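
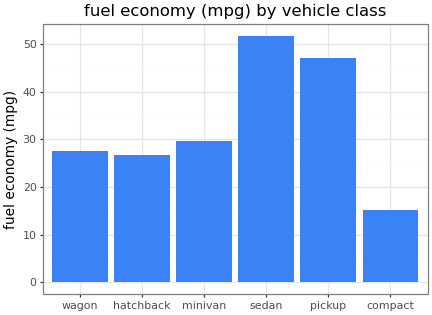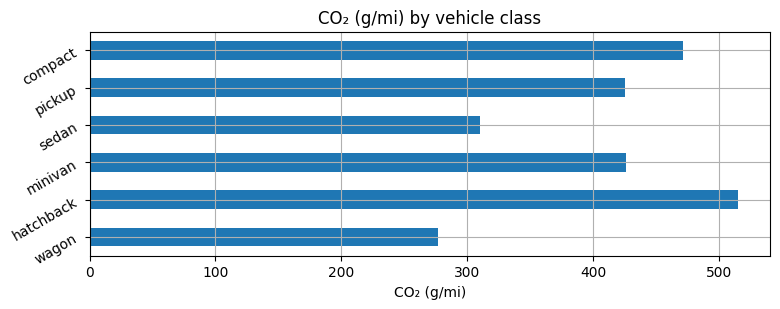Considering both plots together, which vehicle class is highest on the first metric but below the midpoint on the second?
sedan

Chart 2 median CO₂ (g/mi) ≈ 450; below-median vehicle classes: wagon, sedan, pickup. Among those, sedan has the highest fuel economy (mpg) (≈ 50).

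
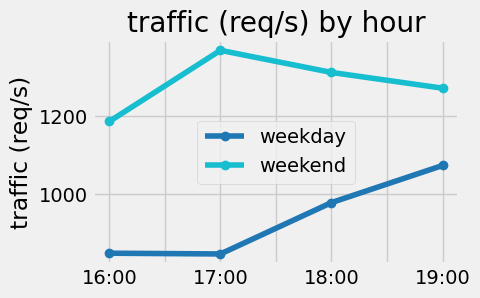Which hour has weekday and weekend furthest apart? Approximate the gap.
17:00, ≈ 500 req/s

17:00: weekday ≈ 850, weekend ≈ 1350 → gap ≈ 500. Next-largest (16:00) is only ≈ 350.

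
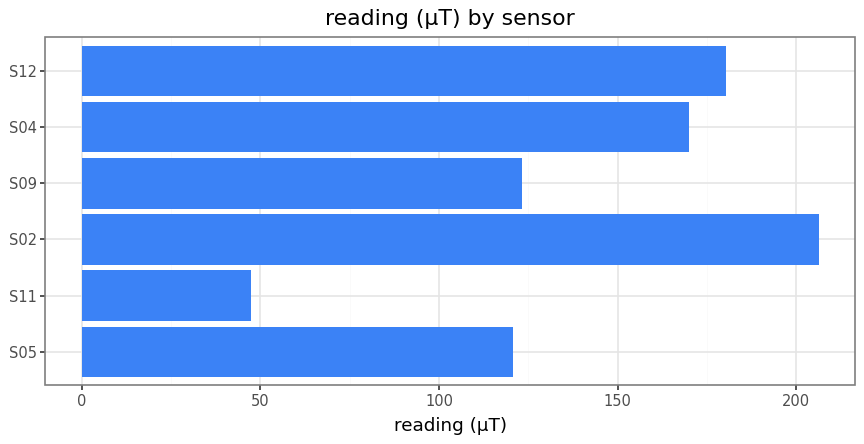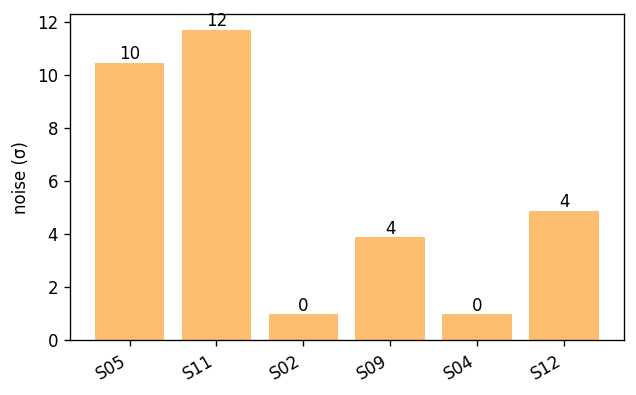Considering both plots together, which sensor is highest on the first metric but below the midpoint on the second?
Chart 2 median noise (σ) ≈ 4; below-median sensors: S02, S09, S04. Among those, S02 has the highest reading (µT) (≈ 200).

S02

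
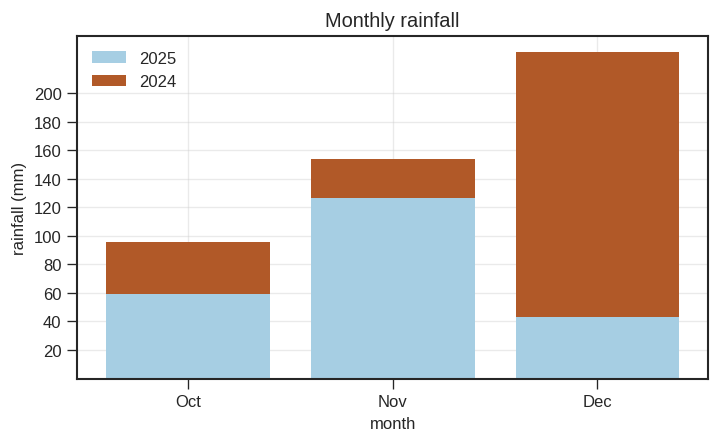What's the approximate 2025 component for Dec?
≈ 40

2025 top ≈ 40, bottom ≈ 0; segment ≈ 40.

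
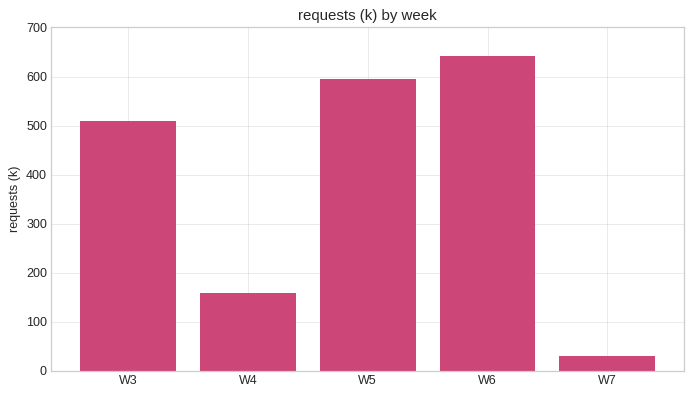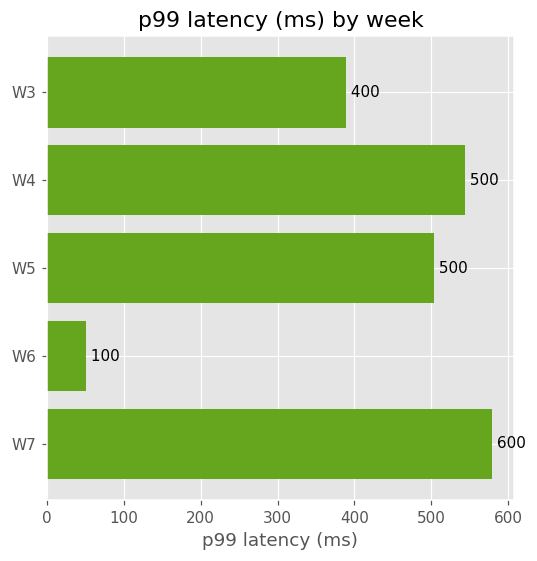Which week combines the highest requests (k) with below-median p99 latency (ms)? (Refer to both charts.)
W6

Chart 2 median p99 latency (ms) ≈ 500; below-median weeks: W3, W6. Among those, W6 has the highest requests (k) (≈ 600).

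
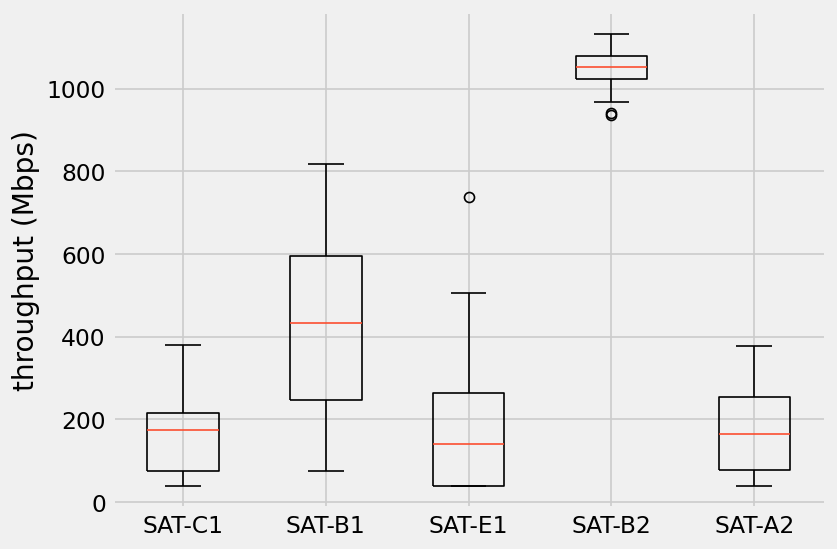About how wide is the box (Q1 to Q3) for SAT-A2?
≈ 200

Q3 ≈ 300, Q1 ≈ 100; IQR ≈ 200.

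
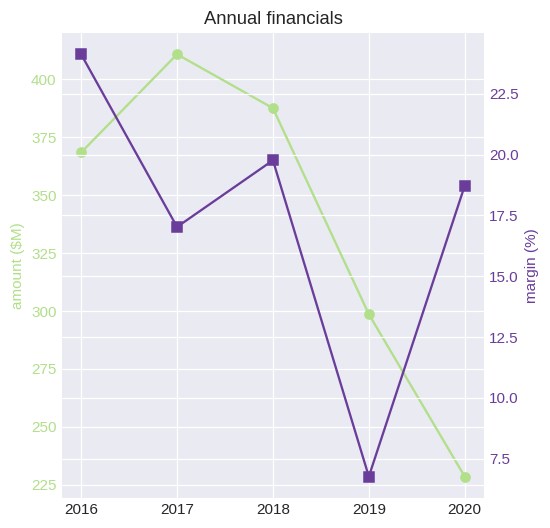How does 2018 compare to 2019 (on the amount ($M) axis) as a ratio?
≈ 1.27×

2018 ≈ 380, 2019 ≈ 300; 380/300 ≈ 1.27.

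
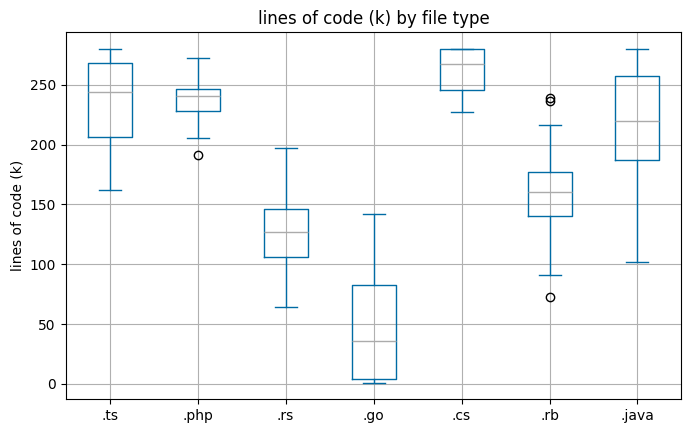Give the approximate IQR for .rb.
≈ 40

Q3 ≈ 180, Q1 ≈ 140; IQR ≈ 40.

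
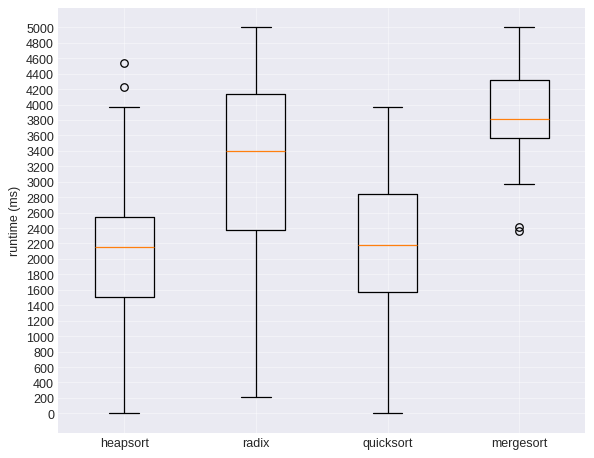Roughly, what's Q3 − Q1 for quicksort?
≈ 1200

Q3 ≈ 2800, Q1 ≈ 1600; IQR ≈ 1200.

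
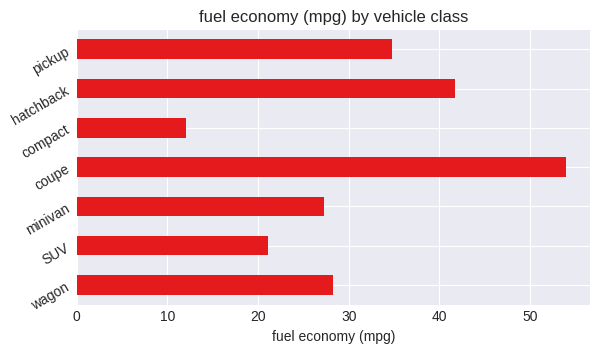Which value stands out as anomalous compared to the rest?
coupe

coupe ≈ 55; the rest sit between ≈ 10 and ≈ 40.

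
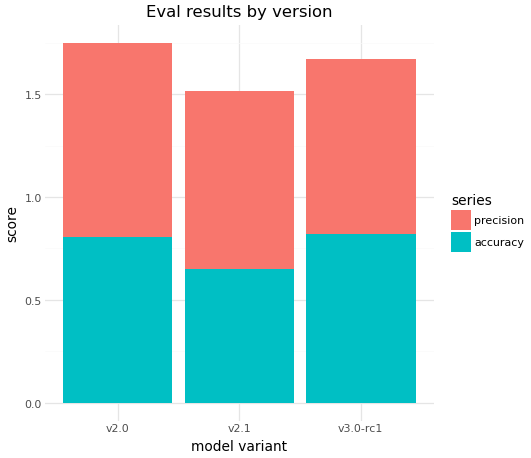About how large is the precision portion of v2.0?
precision top ≈ 1.8, bottom ≈ 0.8; segment ≈ 1.0.

≈ 1.0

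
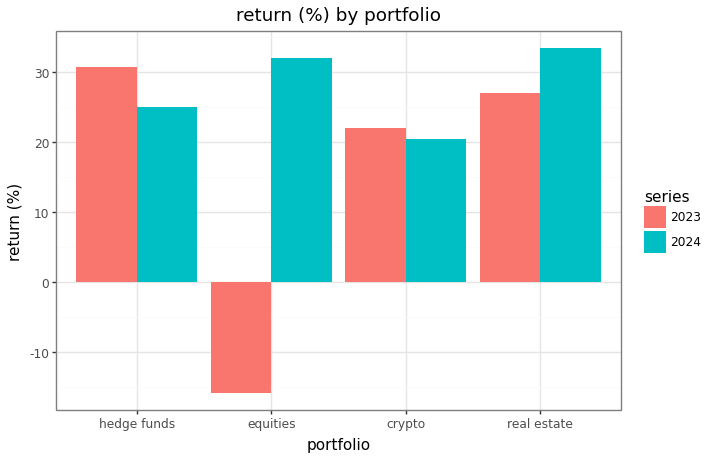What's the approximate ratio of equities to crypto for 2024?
≈ 1.5×

equities ≈ 30, crypto ≈ 20; 30/20 ≈ 1.5.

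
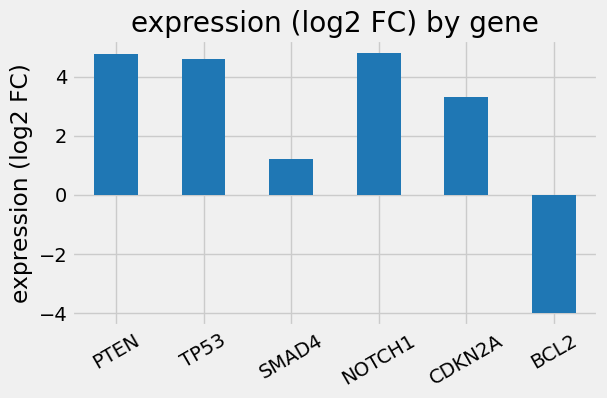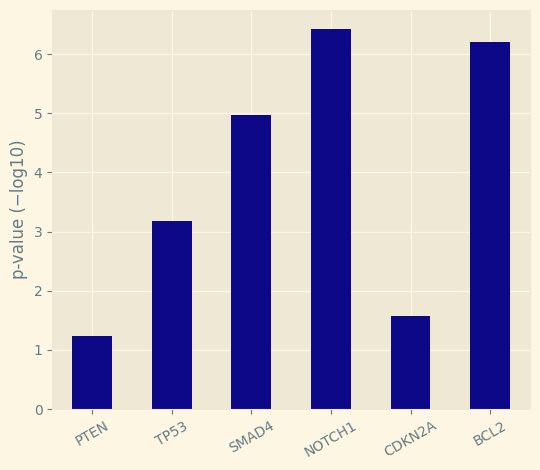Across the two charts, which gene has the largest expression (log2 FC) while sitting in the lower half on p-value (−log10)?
PTEN

Chart 2 median p-value (−log10) ≈ 4; below-median genes: PTEN, TP53, CDKN2A. Among those, PTEN has the highest expression (log2 FC) (≈ 5).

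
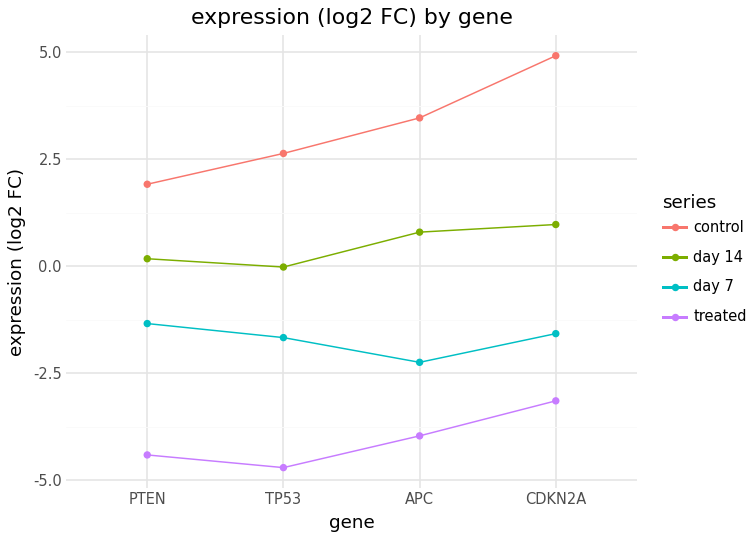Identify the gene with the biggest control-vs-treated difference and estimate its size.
CDKN2A, ≈ 8 log2 FC

CDKN2A: control ≈ 5, treated ≈ -3 → gap ≈ 8. Next-largest (APC) is only ≈ 7.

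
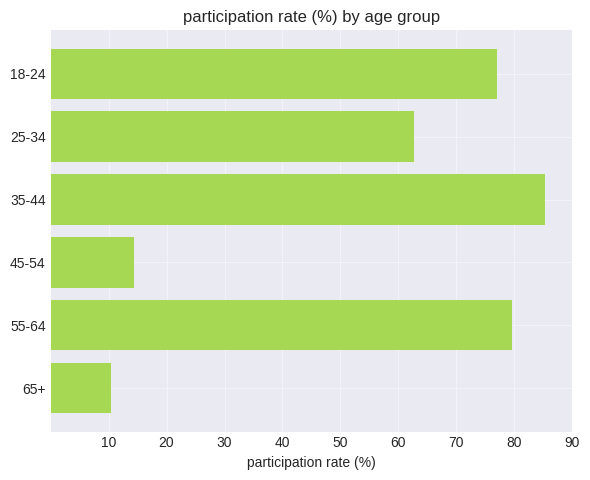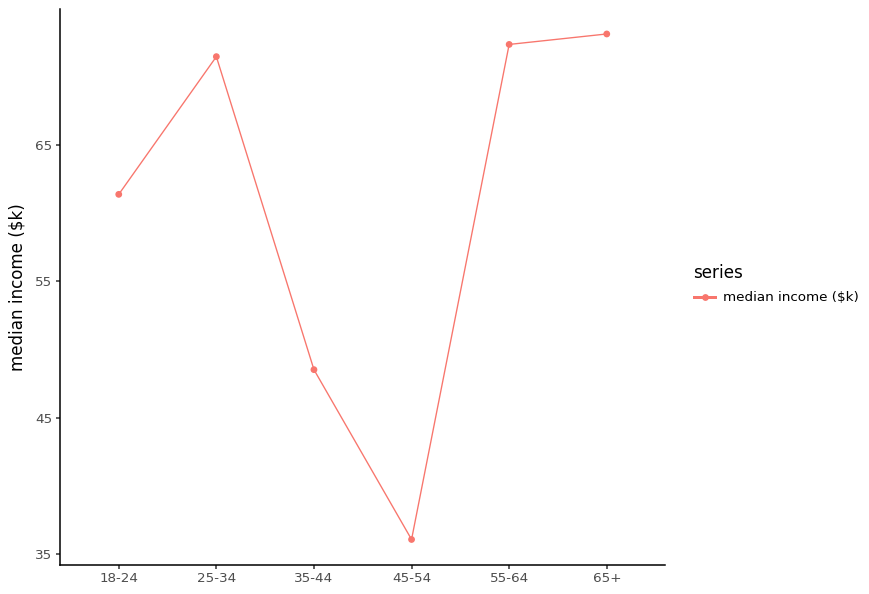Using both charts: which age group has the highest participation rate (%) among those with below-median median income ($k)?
35-44

Chart 2 median median income ($k) ≈ 70; below-median age groups: 18-24, 35-44, 45-54. Among those, 35-44 has the highest participation rate (%) (≈ 90).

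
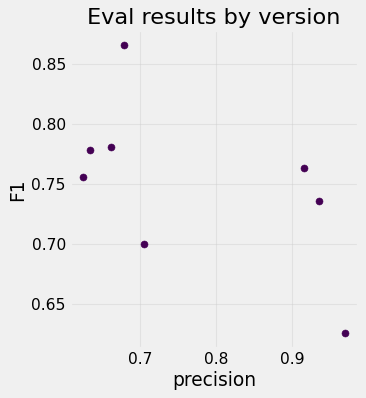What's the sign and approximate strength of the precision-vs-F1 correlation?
negative, moderate

Points are negatively correlated; moderate (|r| ≈ 0.6).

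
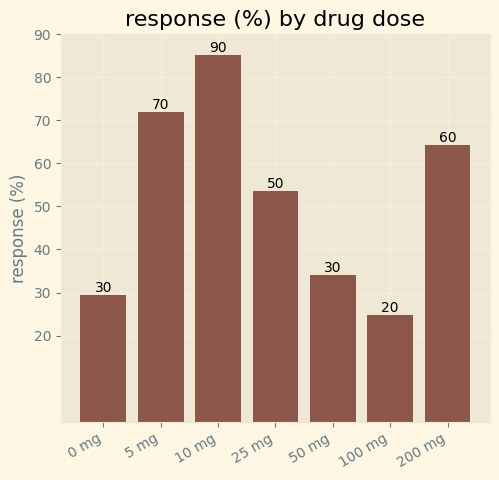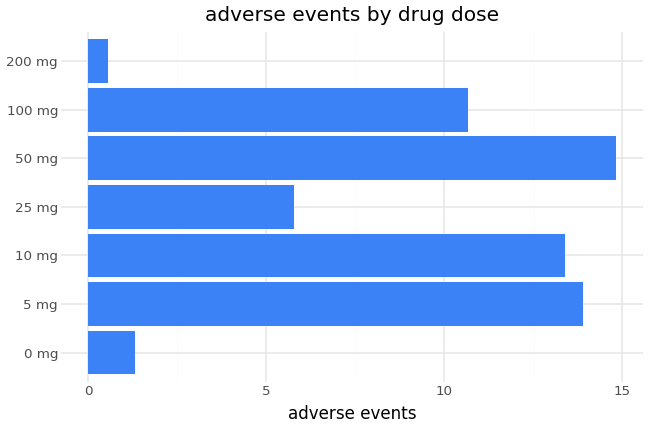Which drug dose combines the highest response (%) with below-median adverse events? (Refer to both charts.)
200 mg

Chart 2 median adverse events ≈ 10; below-median drug doses: 0 mg, 25 mg, 200 mg. Among those, 200 mg has the highest response (%) (≈ 60).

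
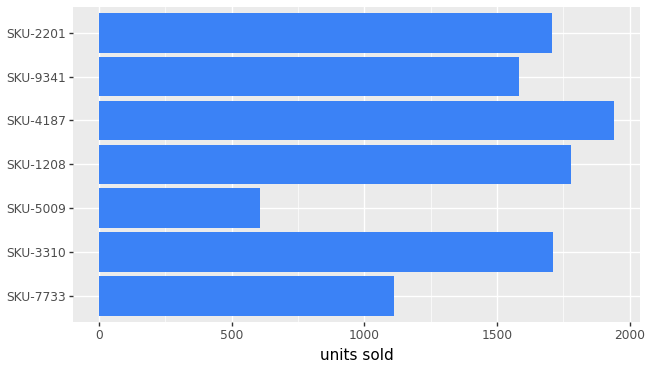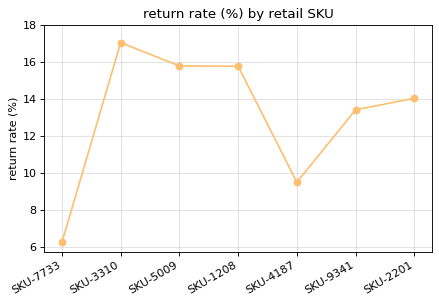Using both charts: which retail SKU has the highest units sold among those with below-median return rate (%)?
Chart 2 median return rate (%) ≈ 14; below-median retail SKUs: SKU-7733, SKU-4187, SKU-9341. Among those, SKU-4187 has the highest units sold (≈ 2000).

SKU-4187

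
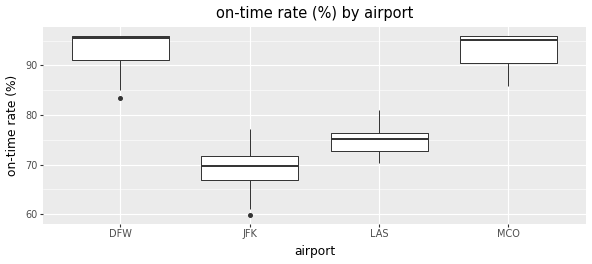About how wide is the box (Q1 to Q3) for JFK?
≈ 5

Q3 ≈ 70, Q1 ≈ 65; IQR ≈ 5.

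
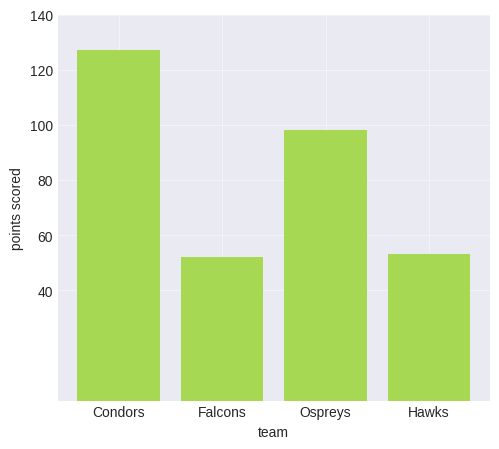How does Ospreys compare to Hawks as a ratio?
≈ 1.67×

Ospreys ≈ 100, Hawks ≈ 60; 100/60 ≈ 1.67.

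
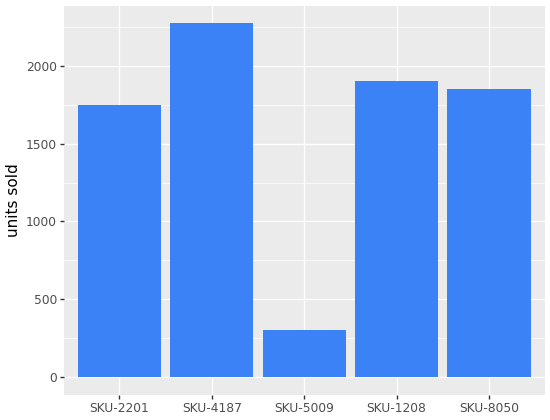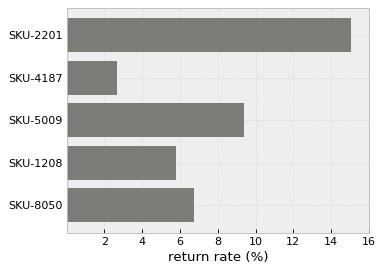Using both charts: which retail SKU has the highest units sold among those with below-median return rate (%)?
Chart 2 median return rate (%) ≈ 6; below-median retail SKUs: SKU-4187, SKU-1208. Among those, SKU-4187 has the highest units sold (≈ 2500).

SKU-4187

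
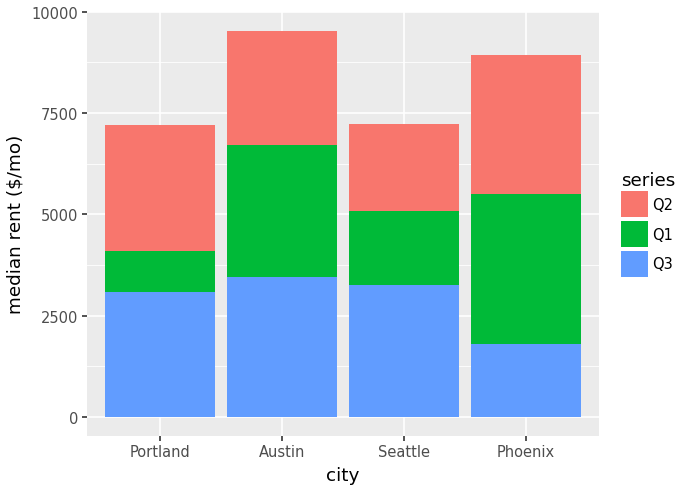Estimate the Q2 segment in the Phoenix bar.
Q2 top ≈ 9000, bottom ≈ 5000; segment ≈ 4000.

≈ 4000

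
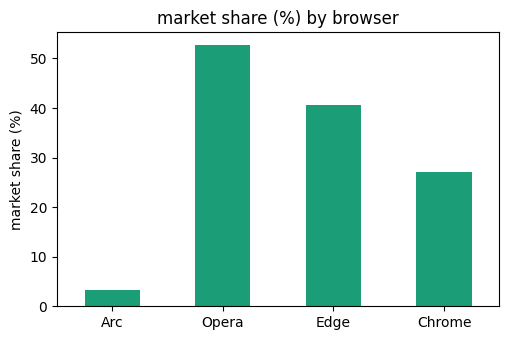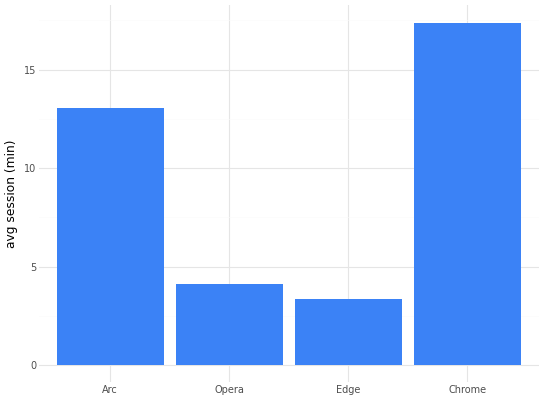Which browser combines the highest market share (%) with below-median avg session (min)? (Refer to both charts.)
Opera

Chart 2 median avg session (min) ≈ 8; below-median browsers: Opera, Edge. Among those, Opera has the highest market share (%) (≈ 55).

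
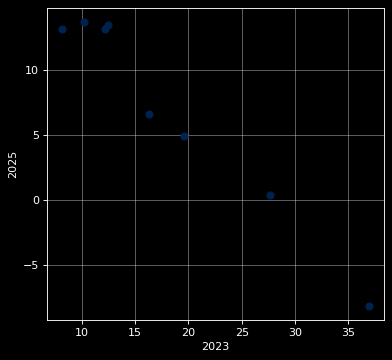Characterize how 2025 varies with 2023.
negative, strong

Points are negatively correlated; strong (|r| ≈ 1.0).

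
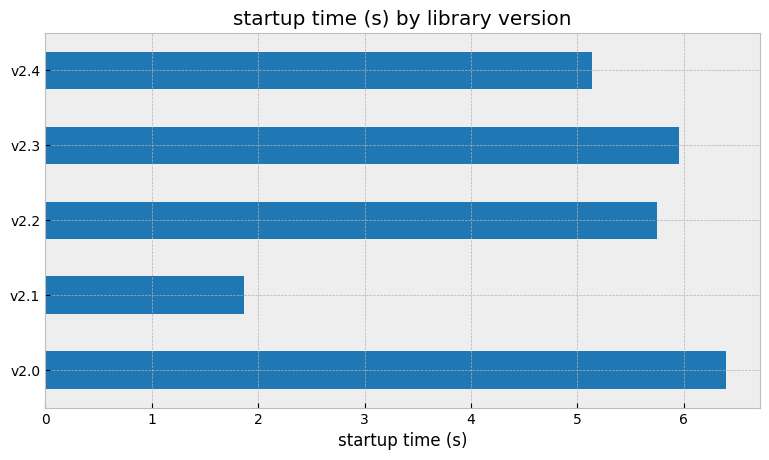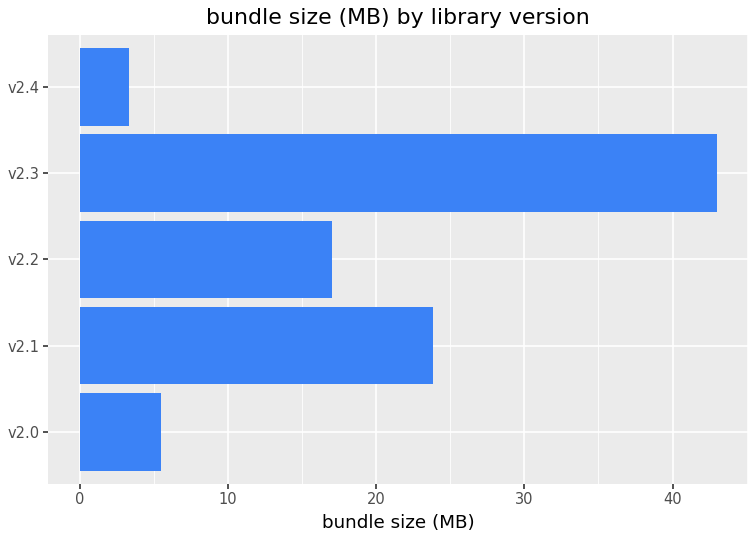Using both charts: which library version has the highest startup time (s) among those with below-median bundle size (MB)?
Chart 2 median bundle size (MB) ≈ 15; below-median library versions: v2.0, v2.4. Among those, v2.0 has the highest startup time (s) (≈ 6).

v2.0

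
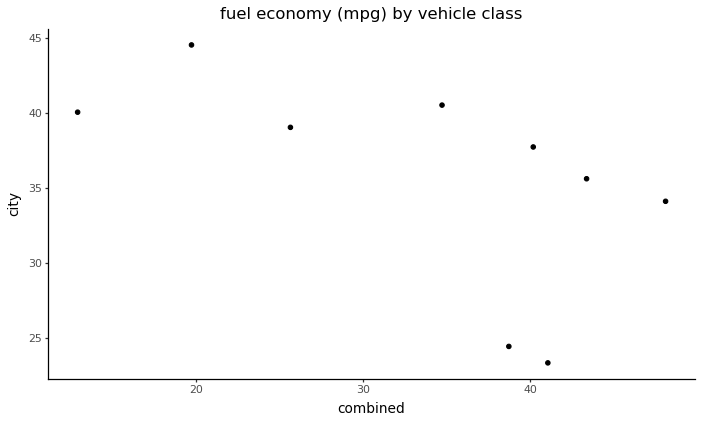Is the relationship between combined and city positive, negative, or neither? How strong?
negative, moderate

Points are negatively correlated; moderate (|r| ≈ 0.6).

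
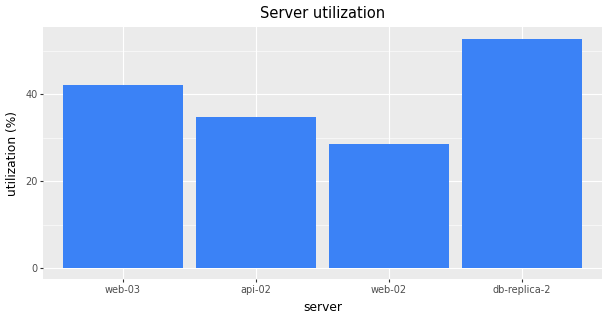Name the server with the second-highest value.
web-03

Top 3: db-replica-2 ≈ 55, web-03 ≈ 40, api-02 ≈ 35.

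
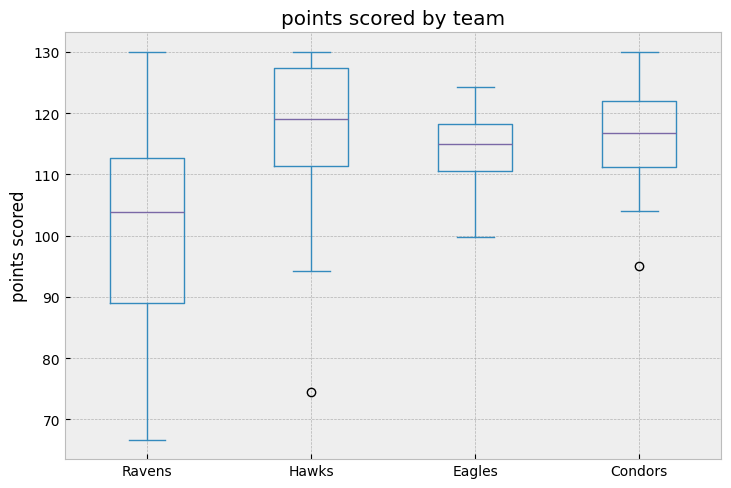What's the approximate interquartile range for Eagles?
Q3 ≈ 118, Q1 ≈ 110; IQR ≈ 8.

≈ 8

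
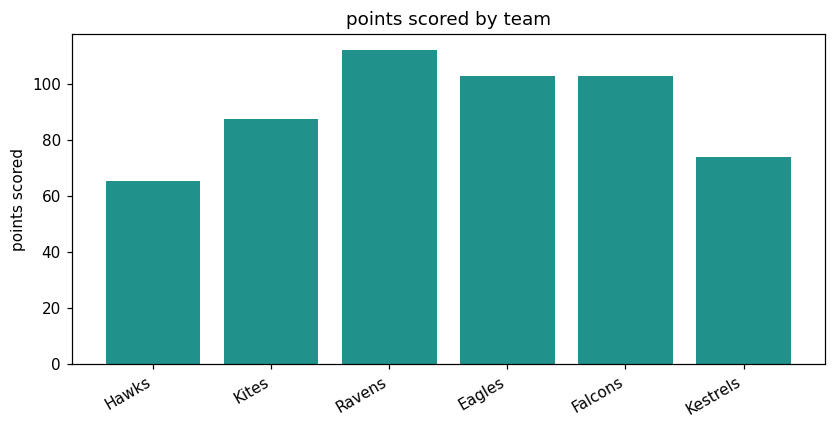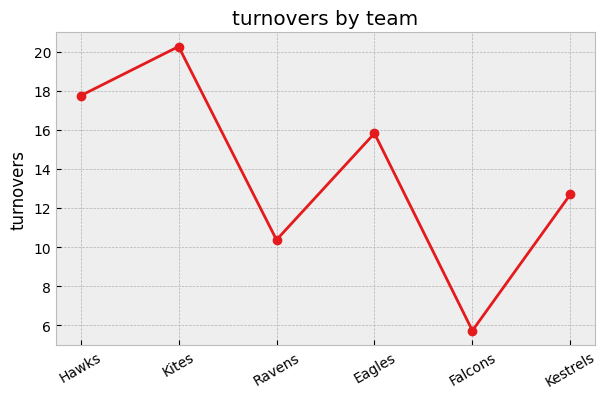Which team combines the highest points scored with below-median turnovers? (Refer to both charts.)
Chart 2 median turnovers ≈ 14; below-median teams: Ravens, Falcons, Kestrels. Among those, Ravens has the highest points scored (≈ 120).

Ravens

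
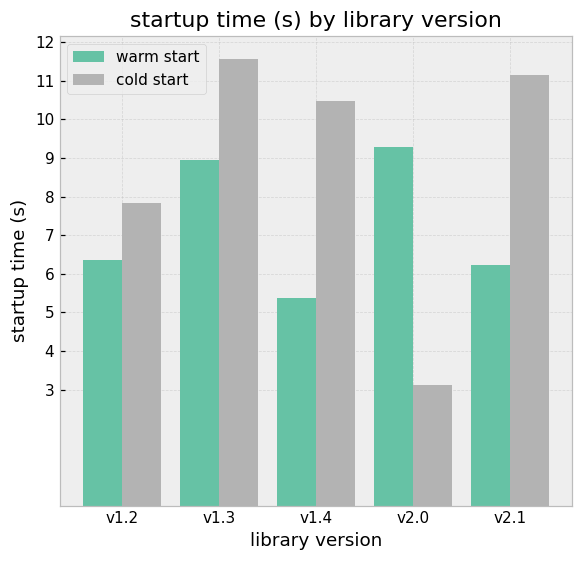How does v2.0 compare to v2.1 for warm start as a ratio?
v2.0 ≈ 9, v2.1 ≈ 6; 9/6 ≈ 1.5.

≈ 1.5×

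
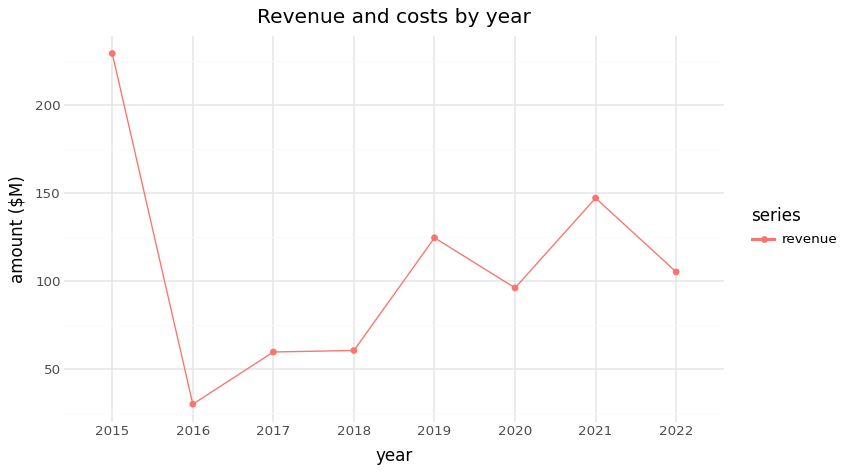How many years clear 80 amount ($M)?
5

Above 80: 2015, 2019, 2020, 2021, 2022.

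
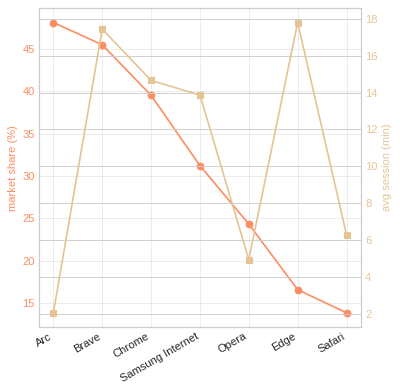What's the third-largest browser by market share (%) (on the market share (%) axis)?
Top 4 (on the market share (%) axis): Arc ≈ 50, Brave ≈ 45, Chrome ≈ 40, Samsung Internet ≈ 30.

Chrome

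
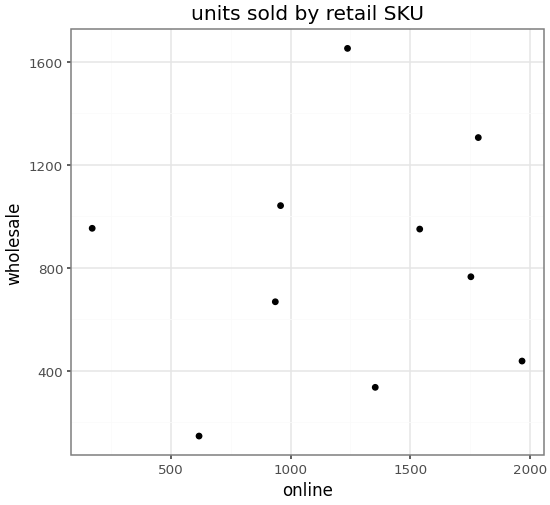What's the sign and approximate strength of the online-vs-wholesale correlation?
Points are roughly uncorrelated; weak (|r| ≈ 0.1).

no clear correlation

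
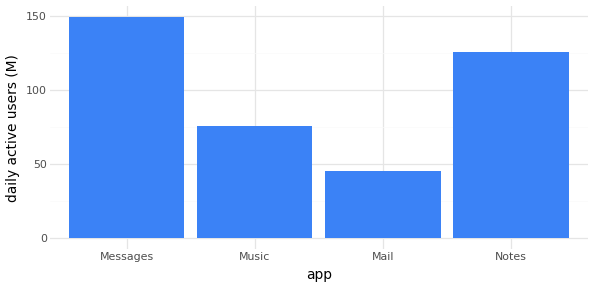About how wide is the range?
≈ 100

Max Messages ≈ 140, min Mail ≈ 40; range ≈ 100.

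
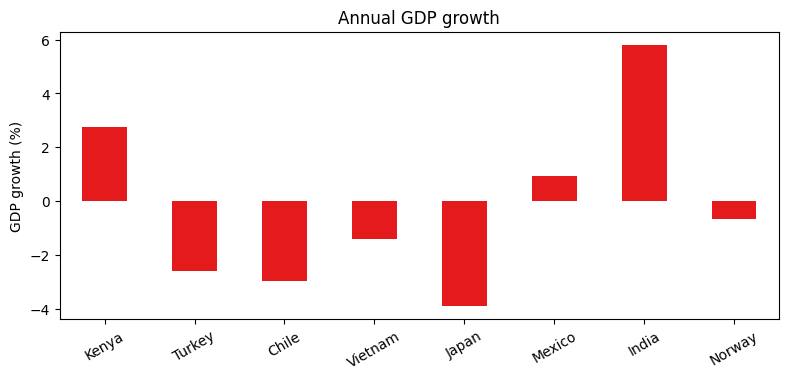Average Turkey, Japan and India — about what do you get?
≈ 0

(-3 + -4 + 6) / 3 ≈ 0.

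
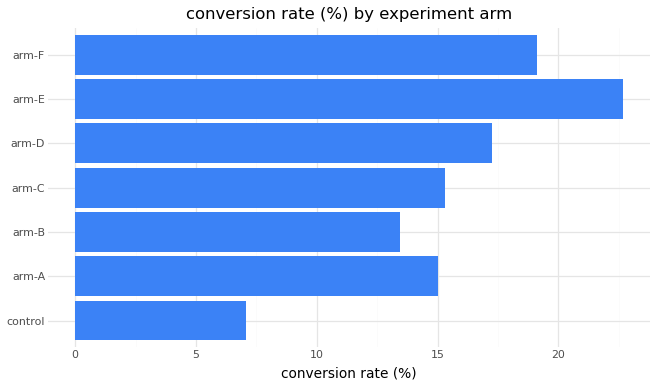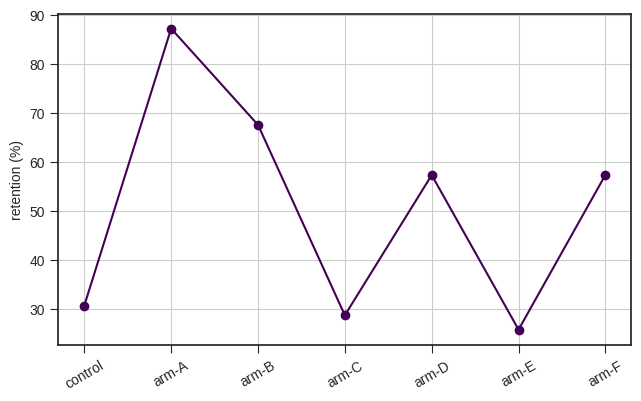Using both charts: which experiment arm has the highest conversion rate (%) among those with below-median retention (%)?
arm-E

Chart 2 median retention (%) ≈ 60; below-median experiment arms: control, arm-C, arm-E. Among those, arm-E has the highest conversion rate (%) (≈ 25).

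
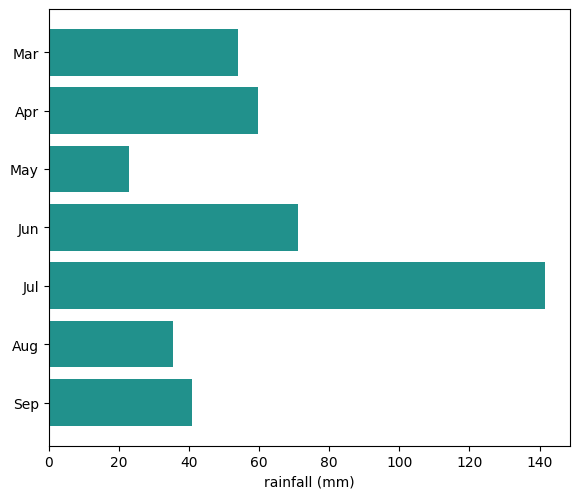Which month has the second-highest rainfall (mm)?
Top 3: Jul ≈ 140, Jun ≈ 80, Apr ≈ 60.

Jun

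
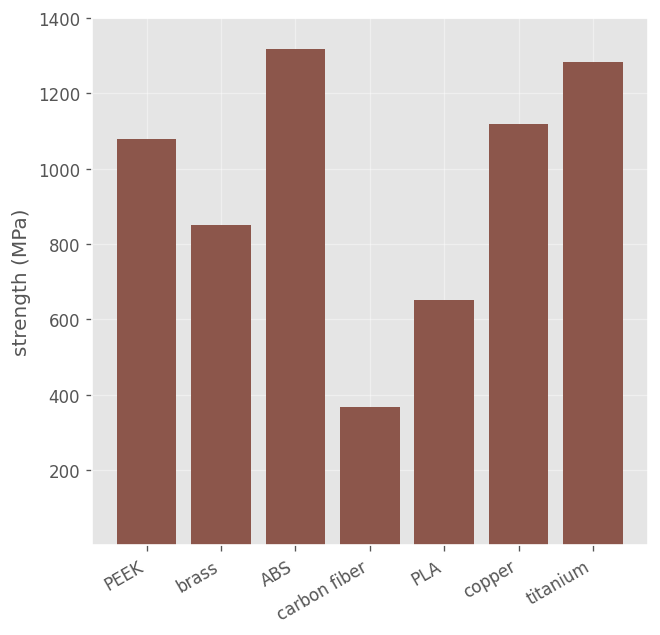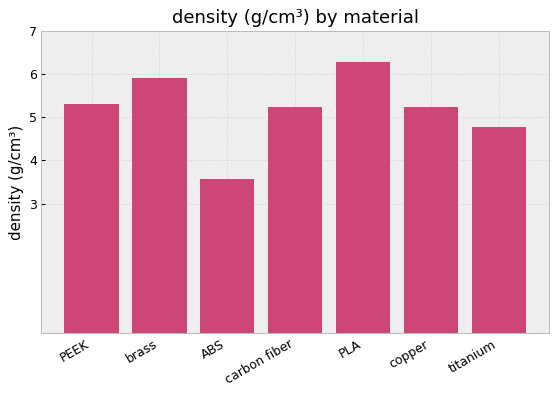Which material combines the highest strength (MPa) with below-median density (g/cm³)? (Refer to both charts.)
Chart 2 median density (g/cm³) ≈ 5; below-median materials: ABS, carbon fiber, titanium. Among those, ABS has the highest strength (MPa) (≈ 1400).

ABS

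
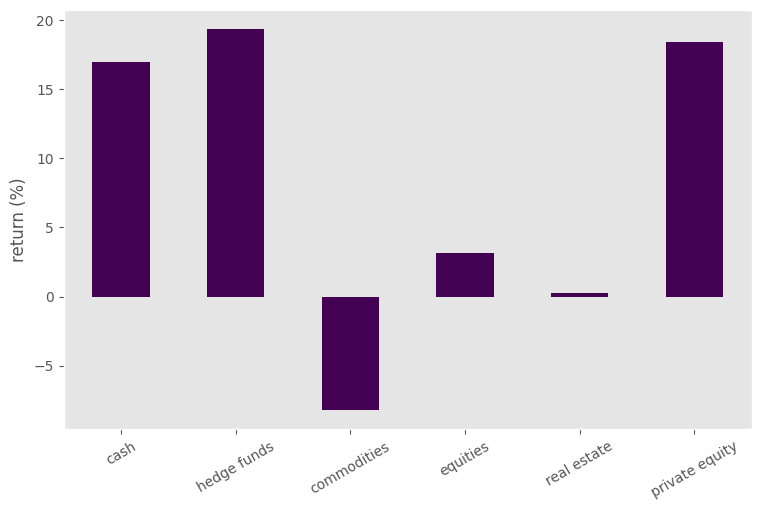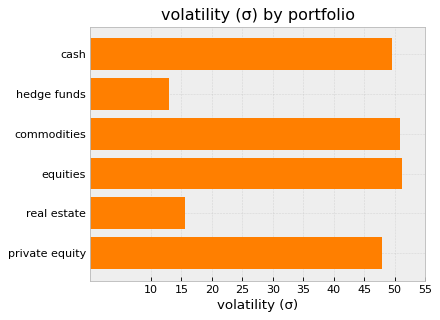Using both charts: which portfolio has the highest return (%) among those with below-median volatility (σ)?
hedge funds

Chart 2 median volatility (σ) ≈ 50; below-median portfolios: hedge funds, real estate, private equity. Among those, hedge funds has the highest return (%) (≈ 20).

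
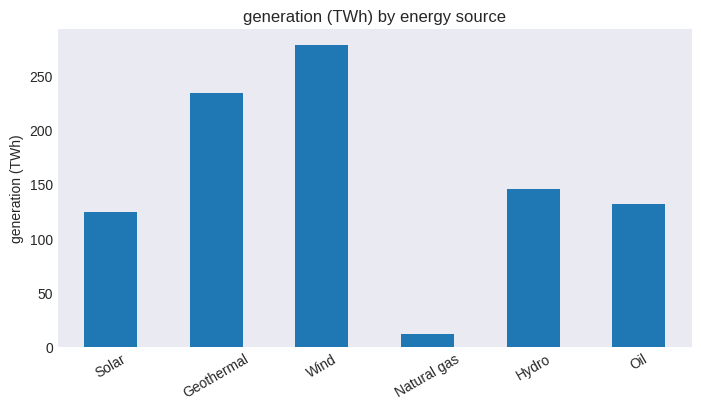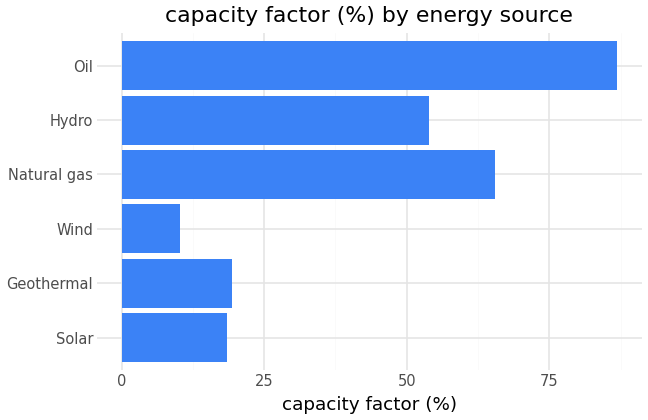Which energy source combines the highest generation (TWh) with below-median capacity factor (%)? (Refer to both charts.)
Chart 2 median capacity factor (%) ≈ 40; below-median energy sources: Solar, Geothermal, Wind. Among those, Wind has the highest generation (TWh) (≈ 300).

Wind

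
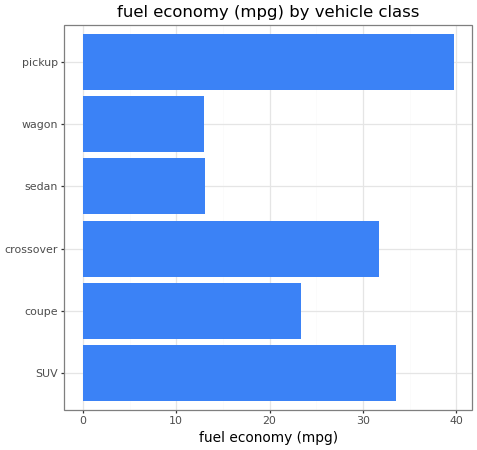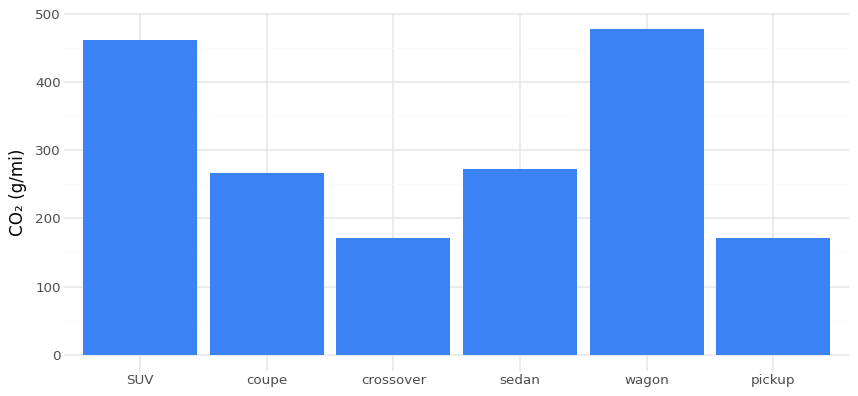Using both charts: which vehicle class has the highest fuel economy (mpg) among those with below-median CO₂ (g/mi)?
pickup

Chart 2 median CO₂ (g/mi) ≈ 250; below-median vehicle classes: coupe, crossover, pickup. Among those, pickup has the highest fuel economy (mpg) (≈ 40).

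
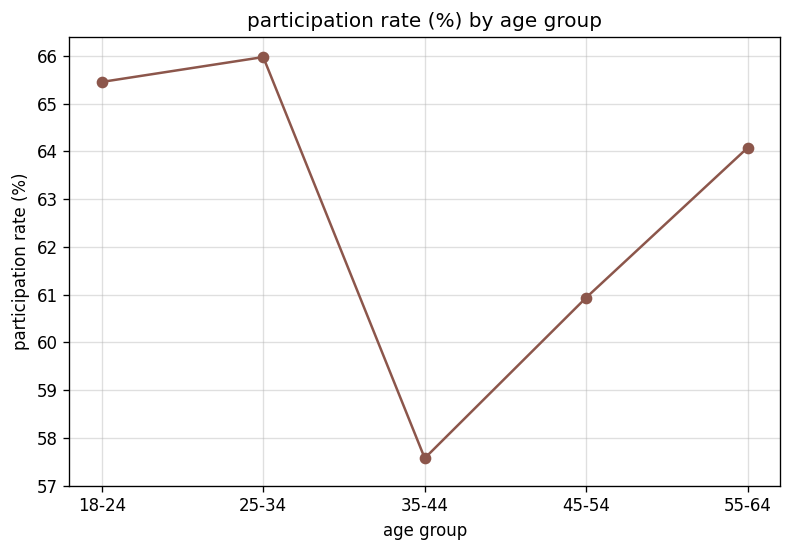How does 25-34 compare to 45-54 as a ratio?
25-34 ≈ 66, 45-54 ≈ 61; 66/61 ≈ 1.08.

≈ 1.08×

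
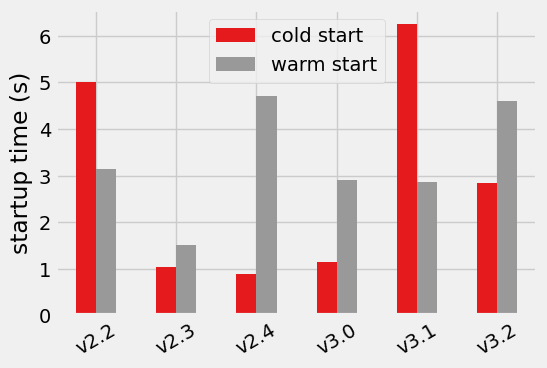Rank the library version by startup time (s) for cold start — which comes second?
v2.2

Top 3 for cold start: v3.1 ≈ 6, v2.2 ≈ 5, v3.2 ≈ 3.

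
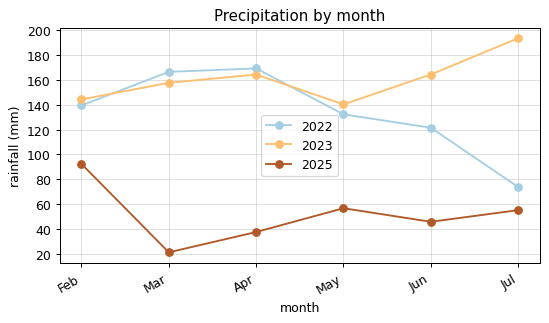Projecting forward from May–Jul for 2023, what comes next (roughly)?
≈ 230

Last three: 140, 160, 200 → slope ≈ 30/step → next ≈ 230.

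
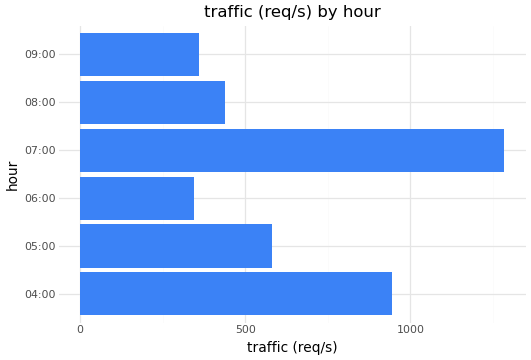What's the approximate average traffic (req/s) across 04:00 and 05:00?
(1000 + 600) / 2 ≈ 800.

≈ 800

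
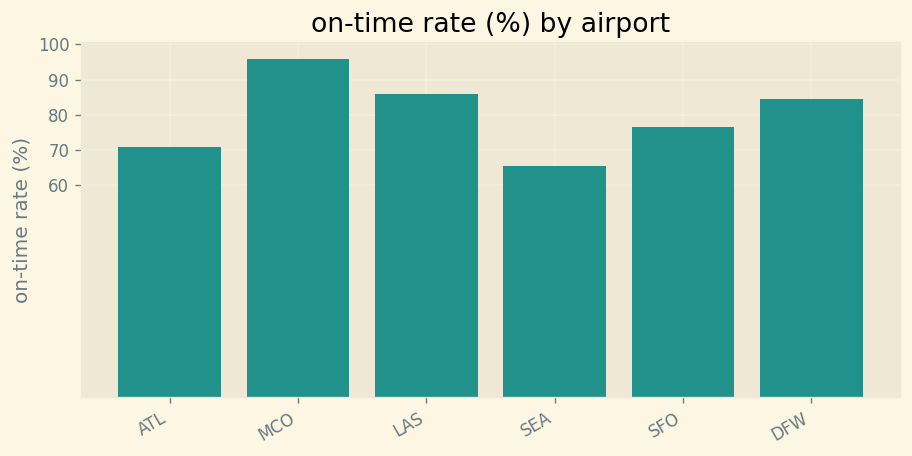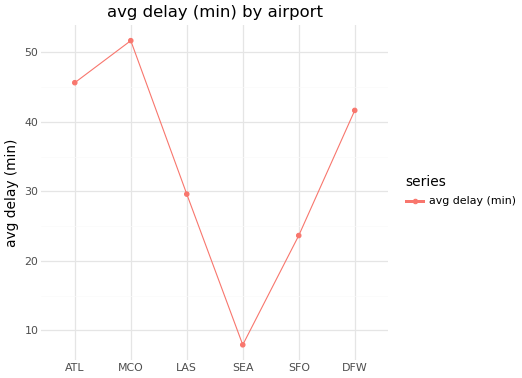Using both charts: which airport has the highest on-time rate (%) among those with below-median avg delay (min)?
LAS

Chart 2 median avg delay (min) ≈ 35; below-median airports: LAS, SEA, SFO. Among those, LAS has the highest on-time rate (%) (≈ 90).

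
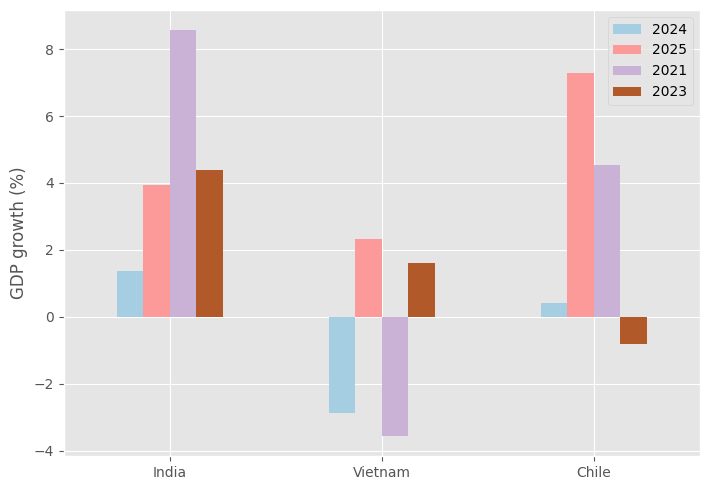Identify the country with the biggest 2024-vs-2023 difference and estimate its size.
Vietnam, ≈ 4 %

Vietnam: 2024 ≈ -2, 2023 ≈ 2 → gap ≈ 4. Next-largest (India) is only ≈ 2.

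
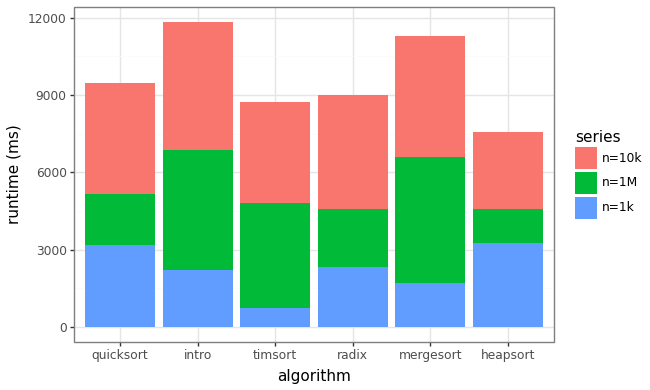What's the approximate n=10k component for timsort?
n=10k top ≈ 9000, bottom ≈ 5000; segment ≈ 4000.

≈ 4000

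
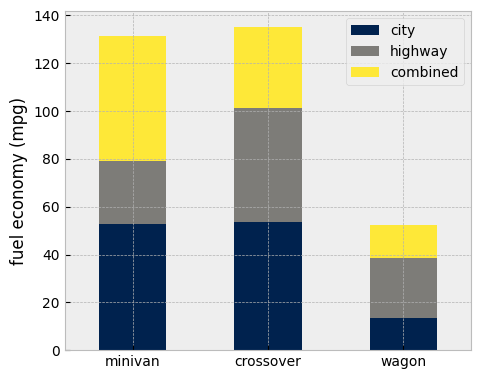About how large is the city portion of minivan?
≈ 60

city top ≈ 60, bottom ≈ 0; segment ≈ 60.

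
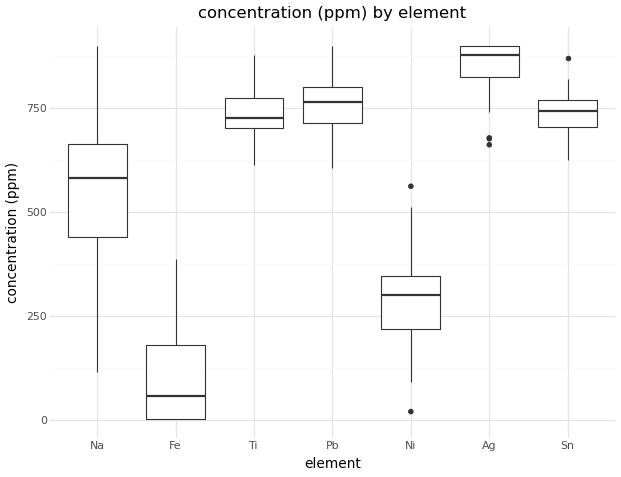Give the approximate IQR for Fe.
≈ 200

Q3 ≈ 200, Q1 ≈ 0; IQR ≈ 200.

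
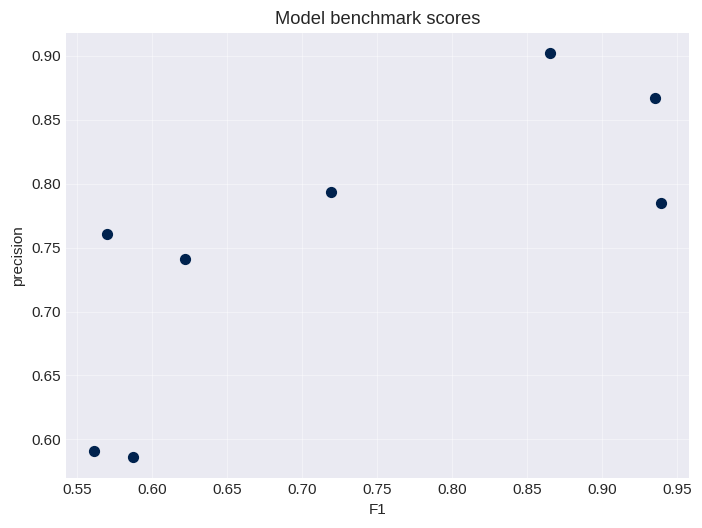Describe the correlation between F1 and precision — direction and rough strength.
Points are positively correlated; strong (|r| ≈ 0.8).

positive, strong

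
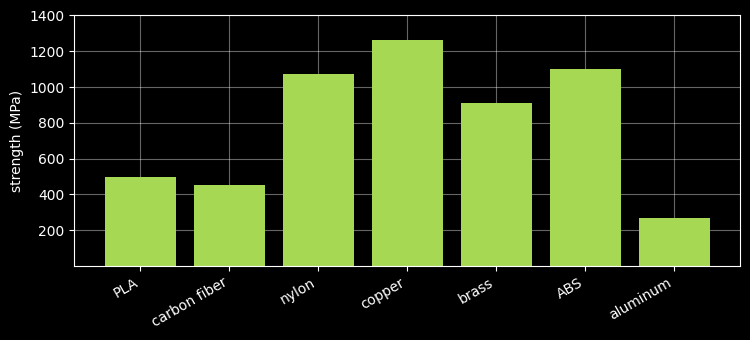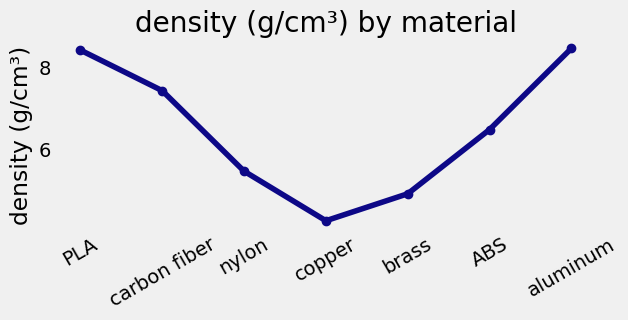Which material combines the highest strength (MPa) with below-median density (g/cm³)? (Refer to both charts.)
Chart 2 median density (g/cm³) ≈ 6; below-median materials: nylon, copper, brass. Among those, copper has the highest strength (MPa) (≈ 1200).

copper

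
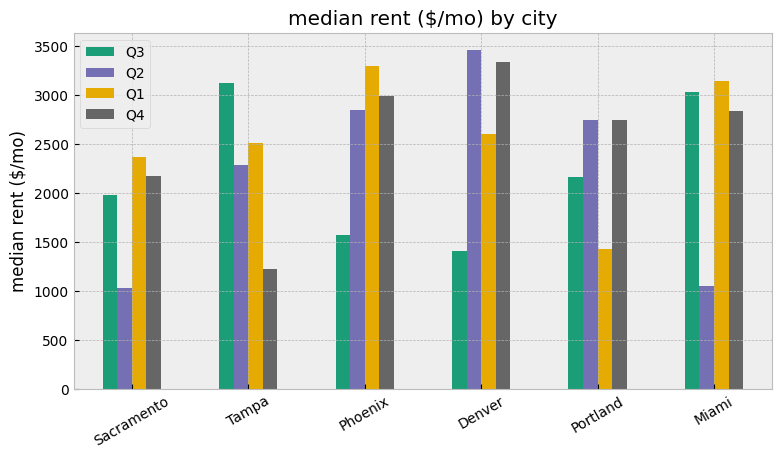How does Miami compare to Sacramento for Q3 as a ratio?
Miami ≈ 3000, Sacramento ≈ 2000; 3000/2000 ≈ 1.5.

≈ 1.5×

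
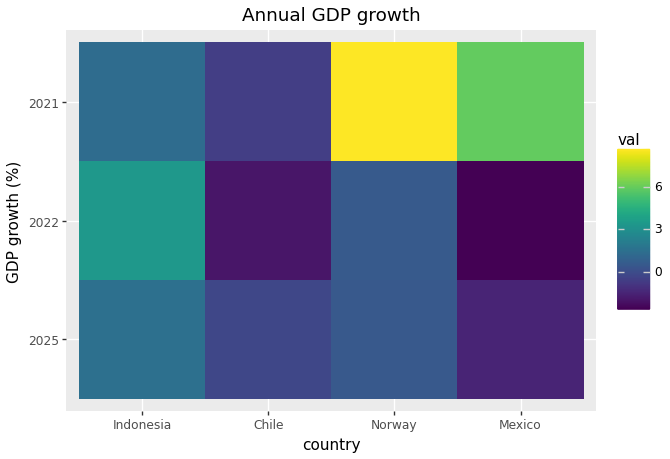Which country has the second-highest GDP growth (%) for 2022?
Top 3 for 2022: Indonesia ≈ 3, Norway ≈ 0, Chile ≈ -2.

Norway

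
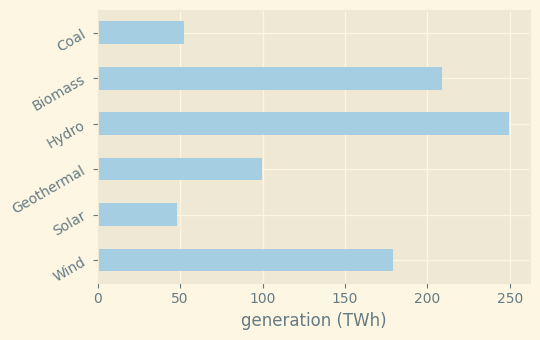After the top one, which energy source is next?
Biomass

Top 3: Hydro ≈ 250, Biomass ≈ 200, Wind ≈ 175.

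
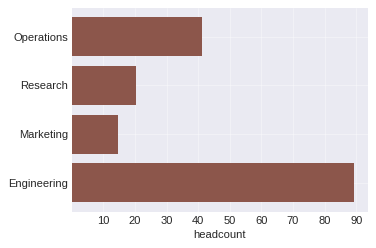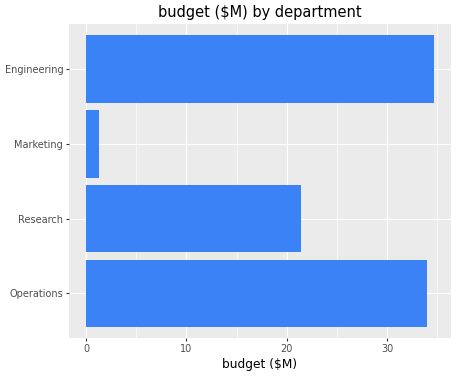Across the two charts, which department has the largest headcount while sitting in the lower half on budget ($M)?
Chart 2 median budget ($M) ≈ 30; below-median departments: Research, Marketing. Among those, Research has the highest headcount (≈ 20).

Research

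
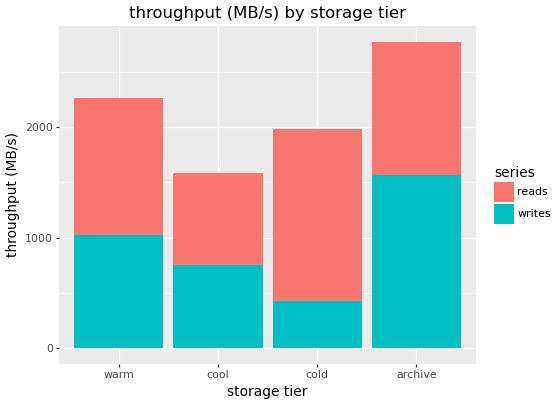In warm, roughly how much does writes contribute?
≈ 1000

writes top ≈ 1000, bottom ≈ 0; segment ≈ 1000.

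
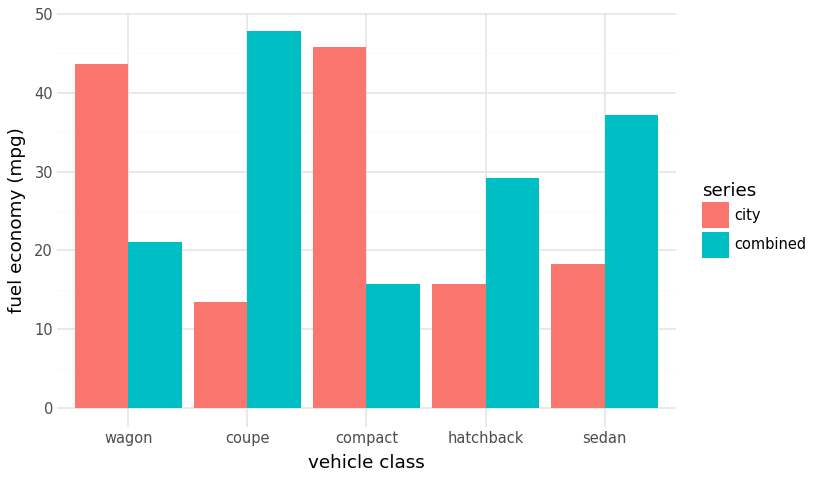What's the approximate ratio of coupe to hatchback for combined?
≈ 1.67×

coupe ≈ 50, hatchback ≈ 30; 50/30 ≈ 1.67.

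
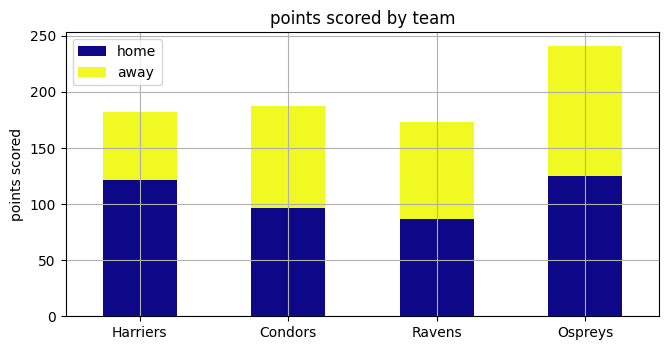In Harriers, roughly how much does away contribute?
≈ 50

away top ≈ 175, bottom ≈ 125; segment ≈ 50.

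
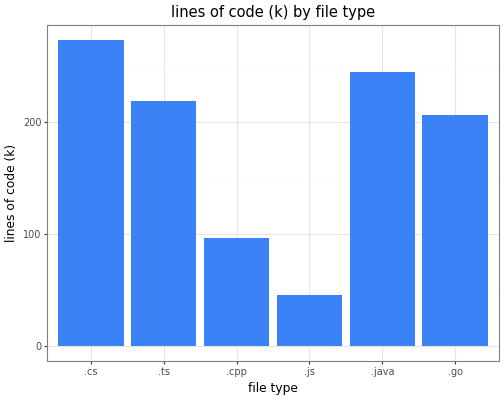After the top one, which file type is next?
Top 3: .cs ≈ 275, .java ≈ 250, .ts ≈ 225.

.java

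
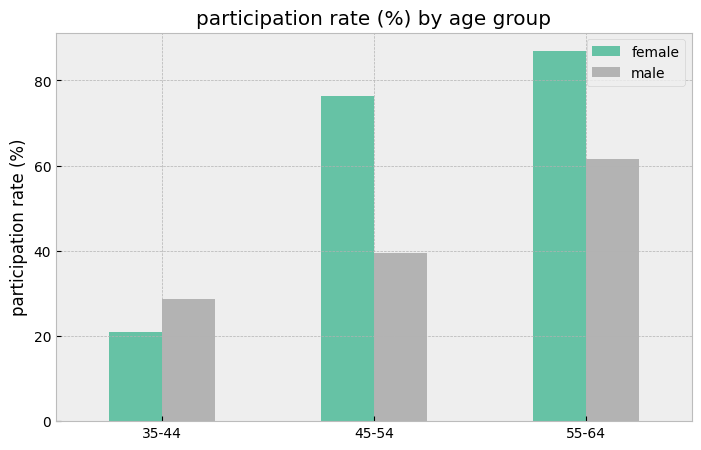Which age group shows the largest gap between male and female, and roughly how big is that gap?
45-54, ≈ 40 %

45-54: male ≈ 40, female ≈ 80 → gap ≈ 40. Next-largest (55-64) is only ≈ 30.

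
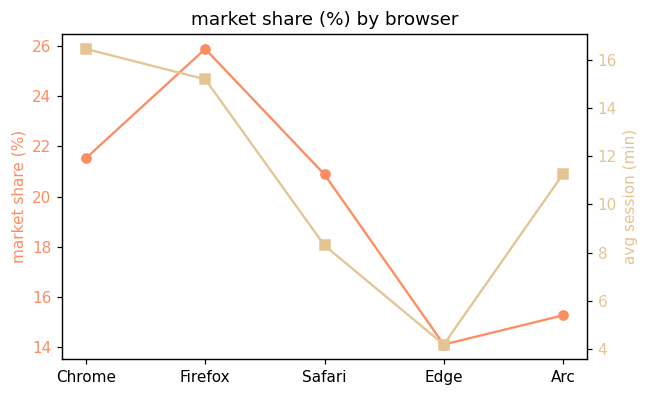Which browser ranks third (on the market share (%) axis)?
Top 4 (on the market share (%) axis): Firefox ≈ 26, Chrome ≈ 22, Safari ≈ 21, Arc ≈ 15.

Safari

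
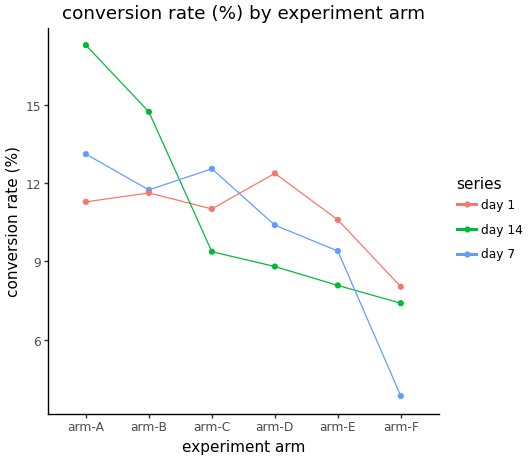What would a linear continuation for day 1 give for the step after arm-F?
≈ 6

Last three: 12, 10, 8 → slope ≈ -2/step → next ≈ 6.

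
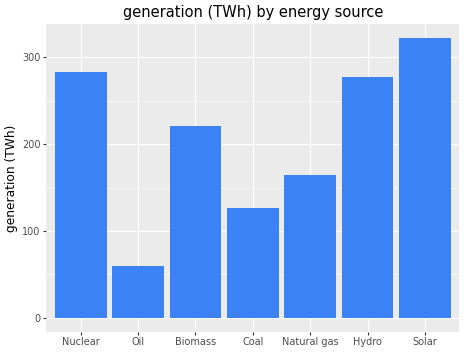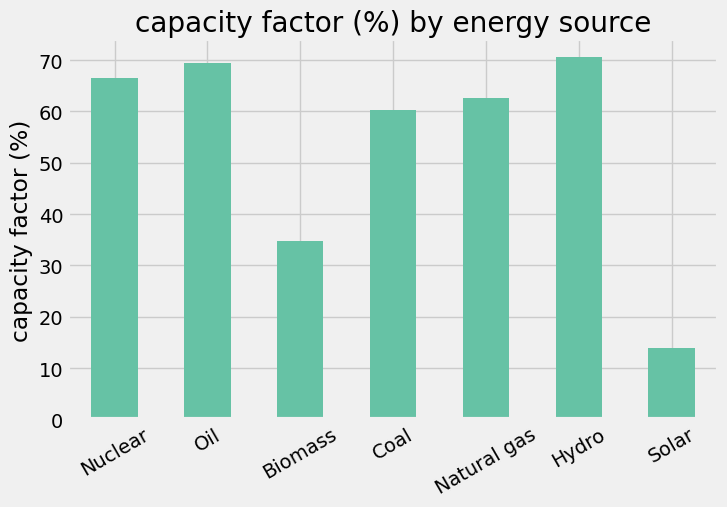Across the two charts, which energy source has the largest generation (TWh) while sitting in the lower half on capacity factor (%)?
Chart 2 median capacity factor (%) ≈ 60; below-median energy sources: Biomass, Coal, Solar. Among those, Solar has the highest generation (TWh) (≈ 300).

Solar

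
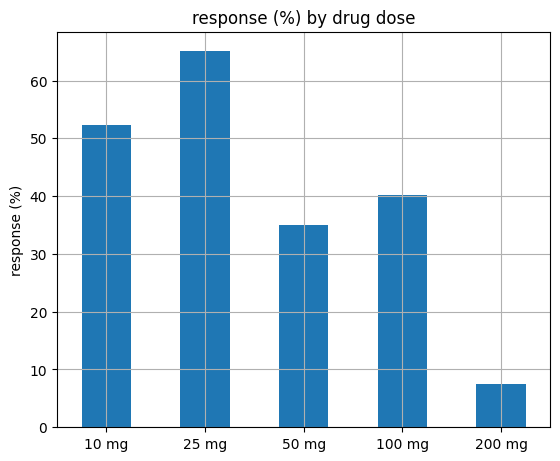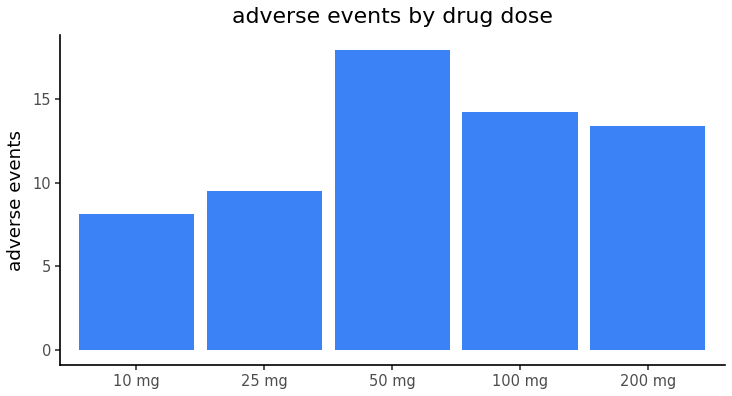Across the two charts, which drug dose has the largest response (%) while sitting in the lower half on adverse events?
Chart 2 median adverse events ≈ 14; below-median drug doses: 10 mg, 25 mg. Among those, 25 mg has the highest response (%) (≈ 70).

25 mg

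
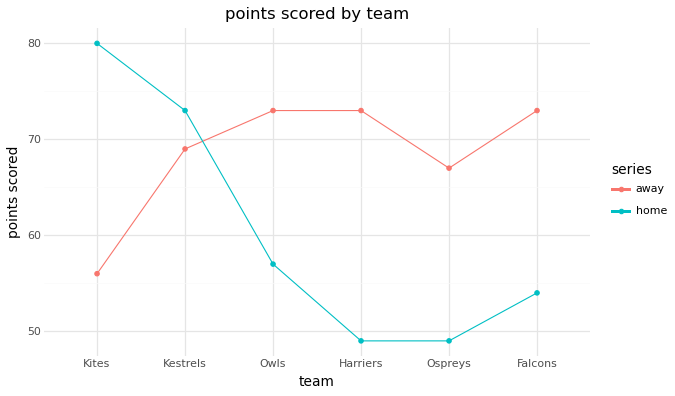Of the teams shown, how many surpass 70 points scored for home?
2

Above 70: Kites, Kestrels.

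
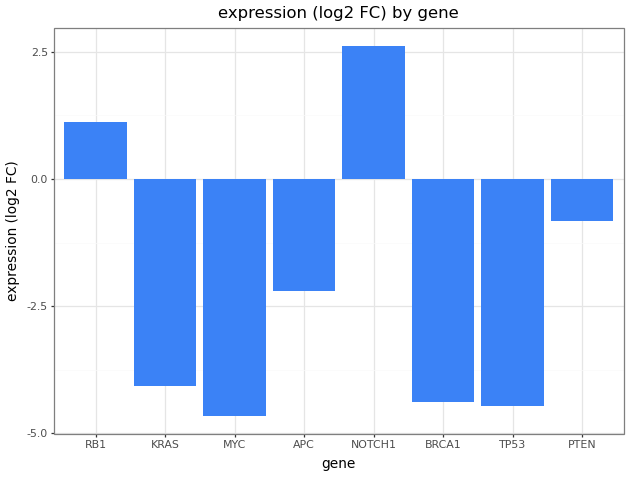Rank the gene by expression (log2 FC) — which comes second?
RB1

Top 3: NOTCH1 ≈ 3, RB1 ≈ 1, PTEN ≈ -1.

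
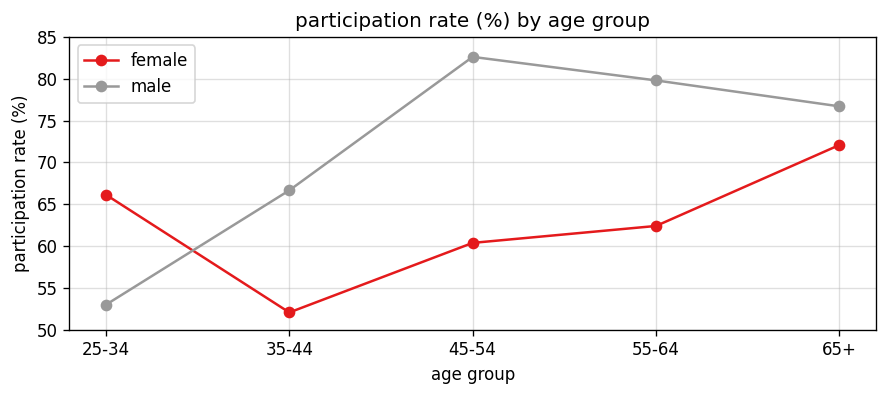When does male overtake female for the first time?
35-44

25-34: male ≈ 55 vs female ≈ 65 (not yet); 35-44: male ≈ 65 vs female ≈ 50 (first crossover).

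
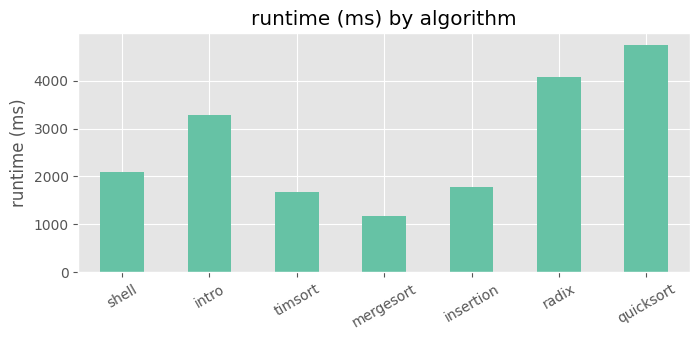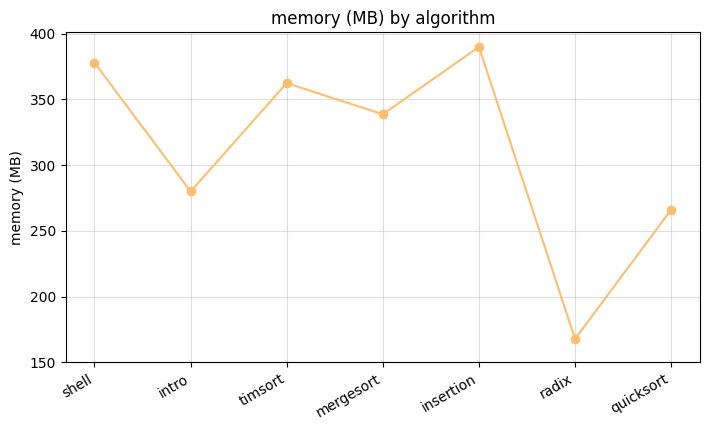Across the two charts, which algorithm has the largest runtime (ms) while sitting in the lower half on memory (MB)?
Chart 2 median memory (MB) ≈ 350; below-median algorithms: intro, radix, quicksort. Among those, quicksort has the highest runtime (ms) (≈ 4500).

quicksort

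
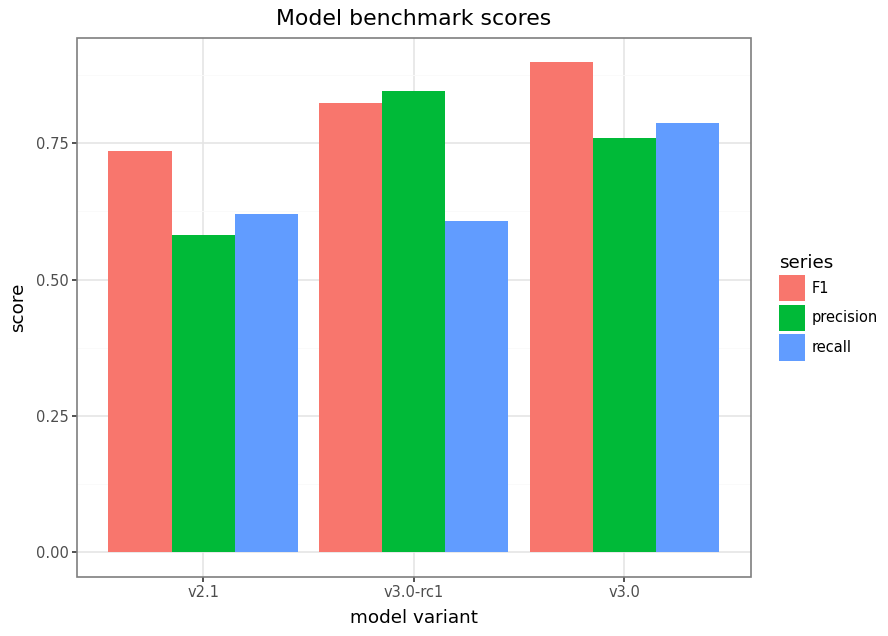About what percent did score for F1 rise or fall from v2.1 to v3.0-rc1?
v2.1 ≈ 0.7, v3.0-rc1 ≈ 0.8; (0.8 − 0.7) / 0.7 ≈ +14.3%.

≈ +14.3%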